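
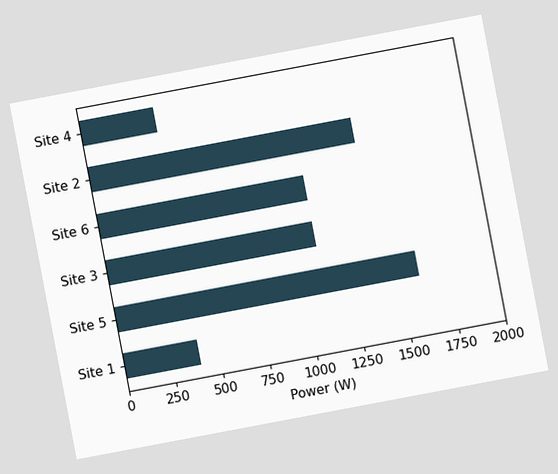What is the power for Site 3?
The chart is tilted about 11° counter-clockwise. Reading along the chart's x-axis, the Site 3 bar reaches 1100W.

1100W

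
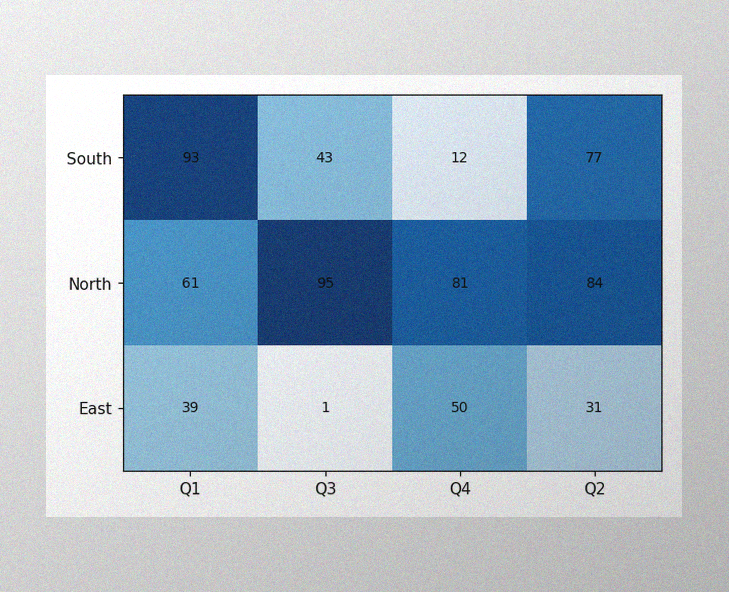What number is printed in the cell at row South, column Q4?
12

The image has some photo noise and uneven lighting. The (South, Q4) cell reads 12.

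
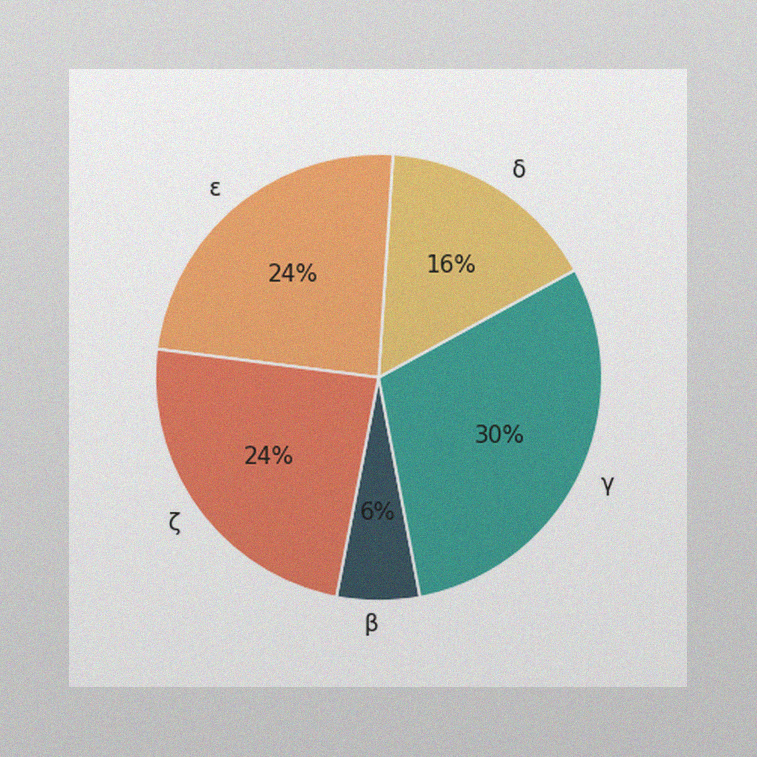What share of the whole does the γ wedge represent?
30%

The image has some photo noise and uneven lighting. The γ slice takes up 30% of the pie.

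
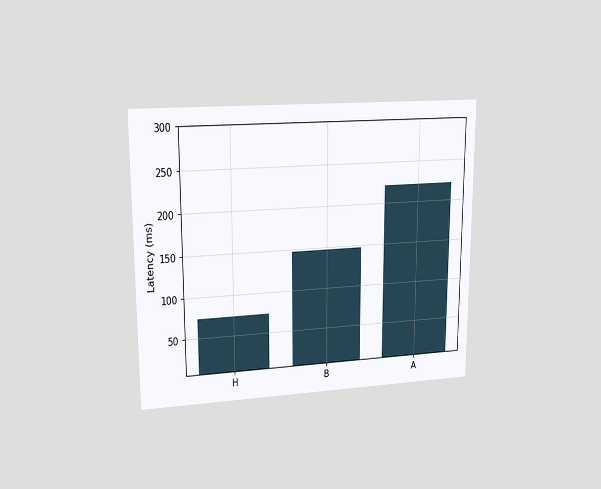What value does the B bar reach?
The chart is viewed at a slight angle. Reading along the chart's y-axis, the B bar reaches 148ms.

148ms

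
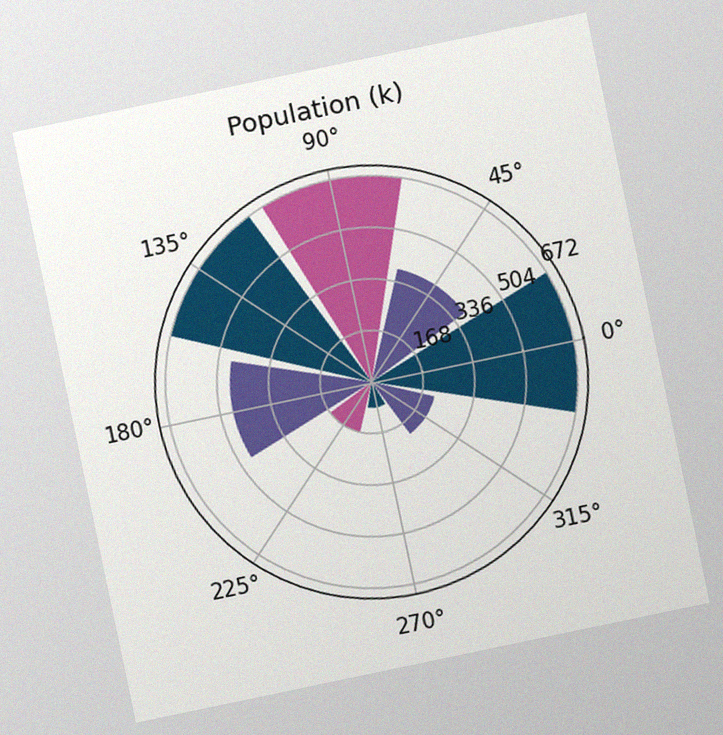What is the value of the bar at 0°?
The chart is tilted about 12° counter-clockwise, with some photo noise. The bar at 0° reaches 672k on the radial axis.

672k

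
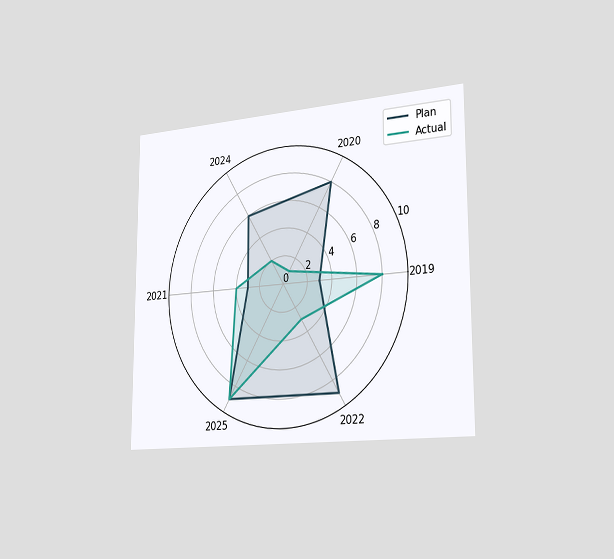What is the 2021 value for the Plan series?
The chart is viewed slightly from the right. On the 2021 axis, Plan reaches 3.

3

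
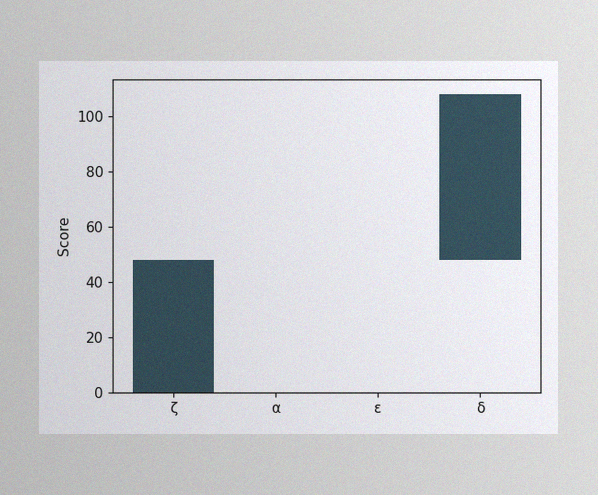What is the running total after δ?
The image has some photo noise and uneven lighting. After δ the running total reaches 108.

108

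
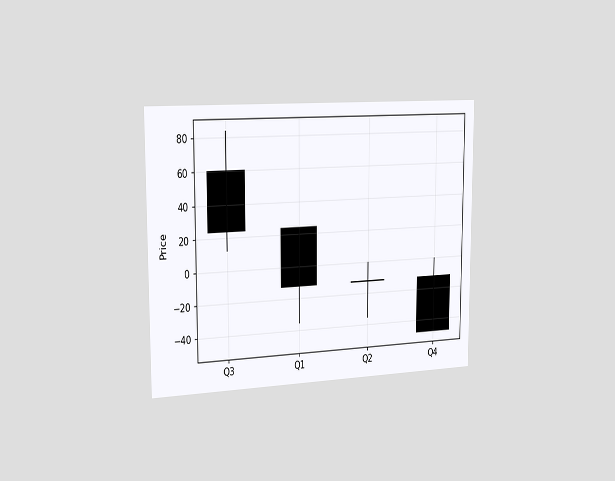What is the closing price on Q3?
The chart is viewed slightly from the left. The Q3 candle closes at 24.

24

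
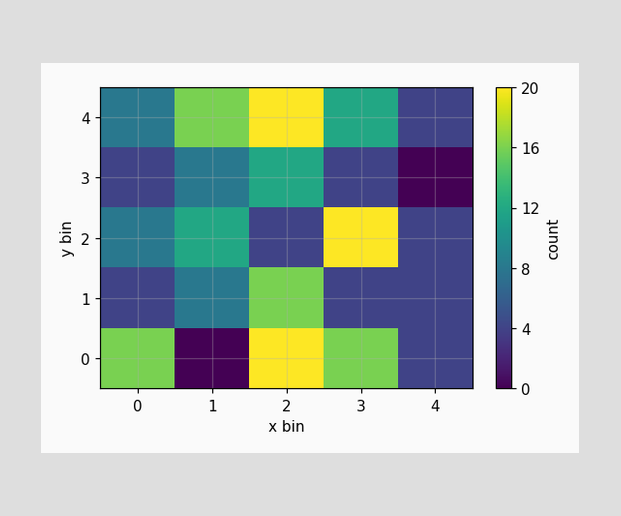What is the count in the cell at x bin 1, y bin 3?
8

Matching the cell (1, 3) against the colorbar gives 8.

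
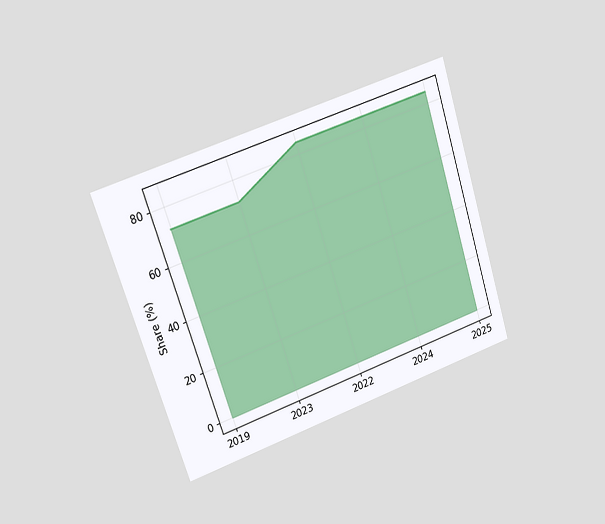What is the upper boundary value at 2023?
72%

The chart is tilted about 18° counter-clockwise and viewed at a slight angle. At 2023 the upper boundary is at 72%.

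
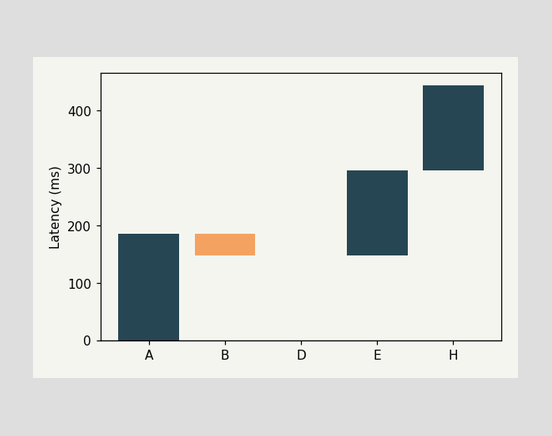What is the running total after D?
148ms

After D the running total reaches 148ms.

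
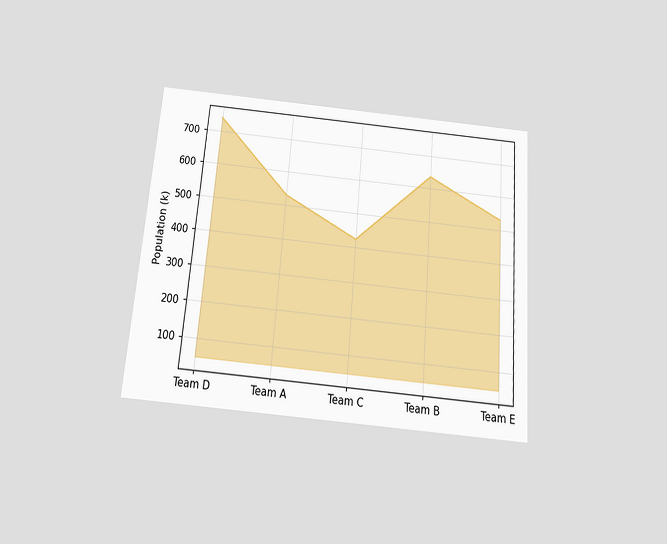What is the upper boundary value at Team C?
The chart is tilted about 5° clockwise and viewed slightly from below. At Team C the upper boundary is at 424k.

424k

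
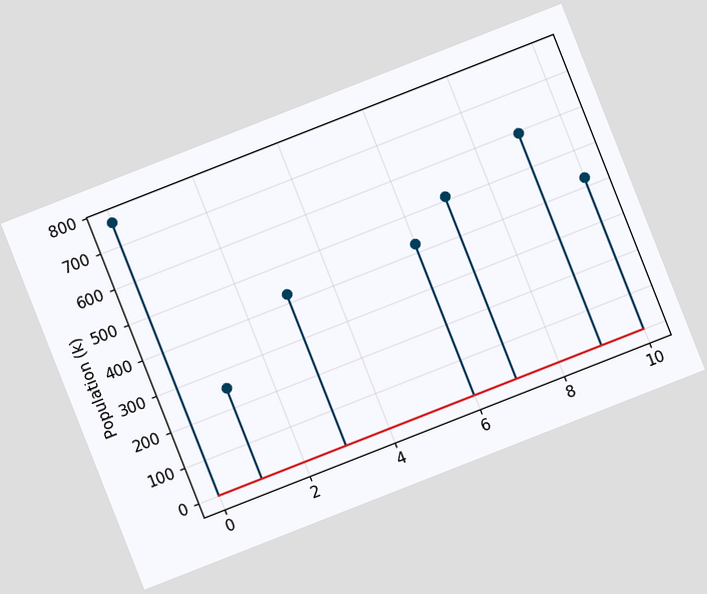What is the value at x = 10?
425k

The chart is tilted about 21° counter-clockwise. The stem at x=10 reaches 425k.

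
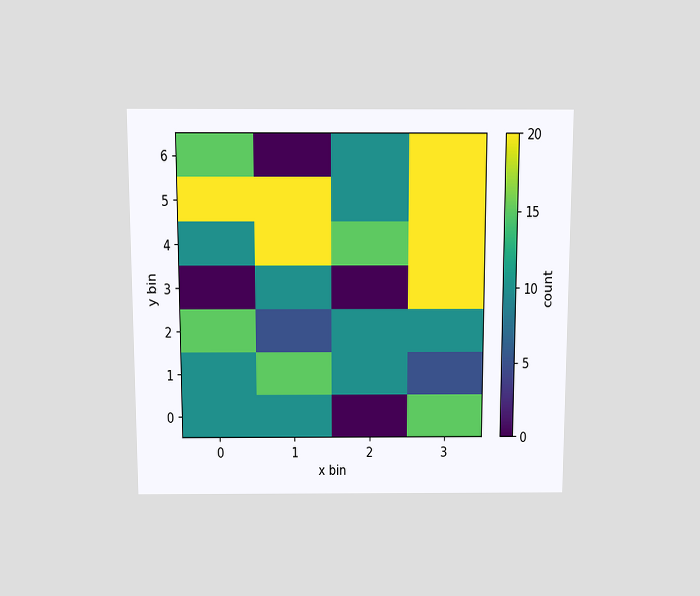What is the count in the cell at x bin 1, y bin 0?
The chart is viewed slightly from above. Matching the cell (1, 0) against the colorbar gives 10.

10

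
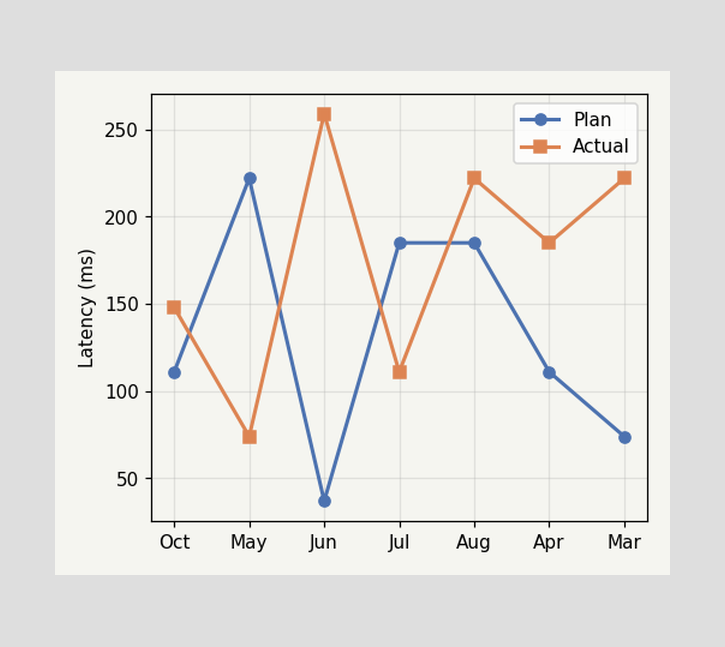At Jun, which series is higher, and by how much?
At Jun, Actual sits above the other line by 222ms.

Actual, by 222ms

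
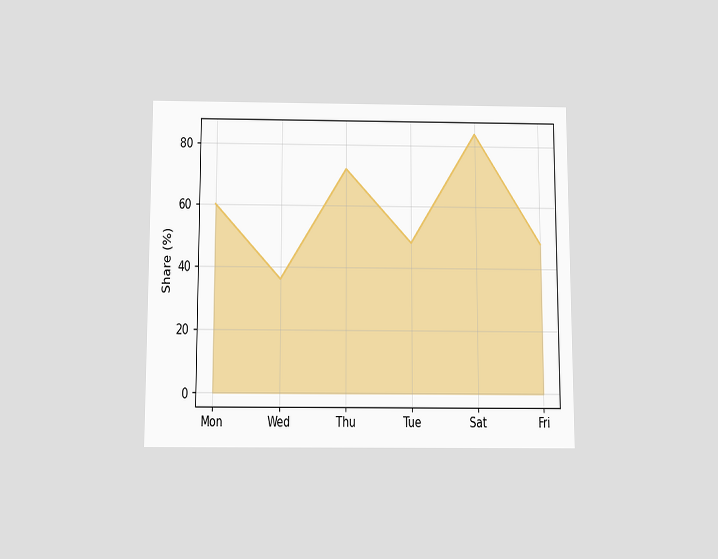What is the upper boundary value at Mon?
The chart is viewed slightly from below. At Mon the upper boundary is at 60%.

60%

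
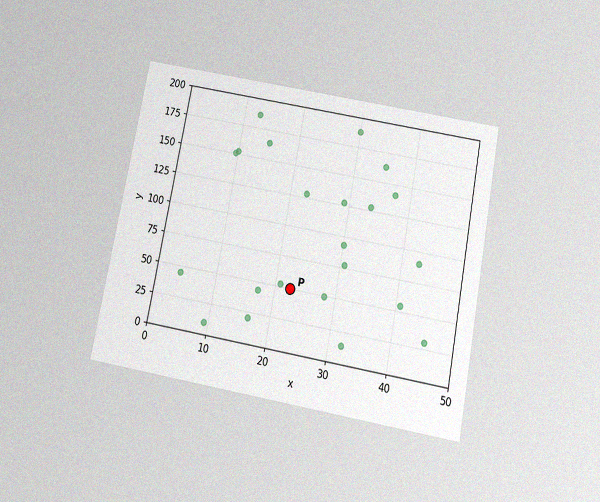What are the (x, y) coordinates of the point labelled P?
The chart is tilted about 11° clockwise and viewed slightly from below, with some photo noise. Following the gridlines from P to each axis, P sits at (22.5, 50).

(22.5, 50)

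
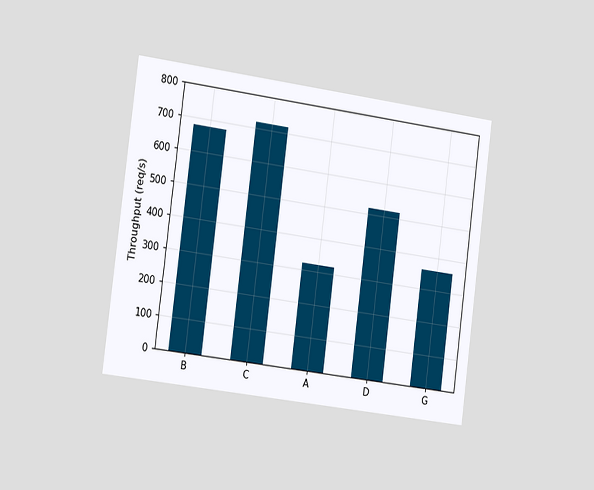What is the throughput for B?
The chart is tilted about 7° clockwise and viewed slightly from the left. Reading along the chart's y-axis, the B bar reaches 680req/s.

680req/s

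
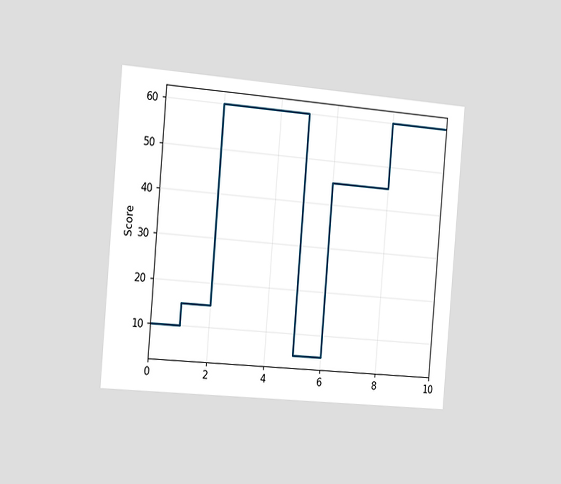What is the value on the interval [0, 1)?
The chart is tilted about 5° clockwise and viewed slightly from the left. On [0, 1) the step sits at 10.

10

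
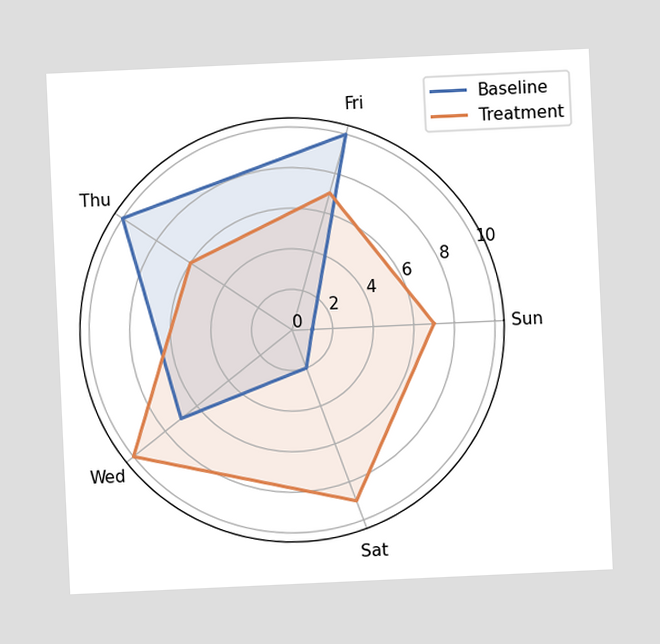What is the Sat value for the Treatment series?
The chart is tilted about 3° counter-clockwise. On the Sat axis, Treatment reaches 9.

9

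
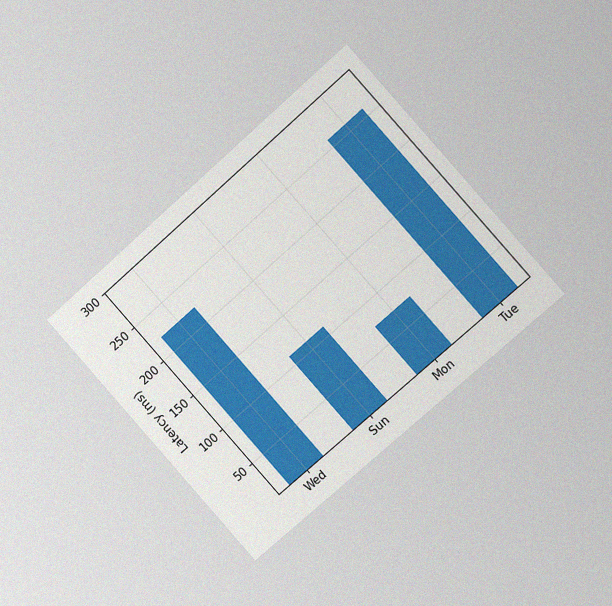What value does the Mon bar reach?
74ms

The chart is tilted about 42° counter-clockwise and viewed at a slight angle, with some photo noise. Reading along the chart's y-axis, the Mon bar reaches 74ms.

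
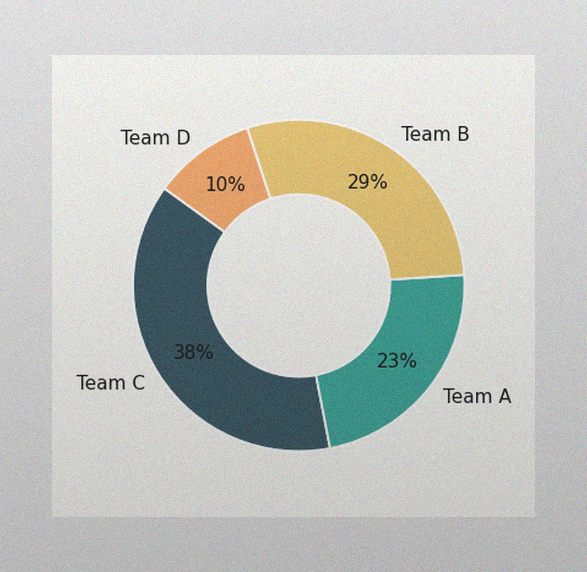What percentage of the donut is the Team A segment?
23%

The image has some photo noise and uneven lighting. The Team A segment takes up 23% of the ring.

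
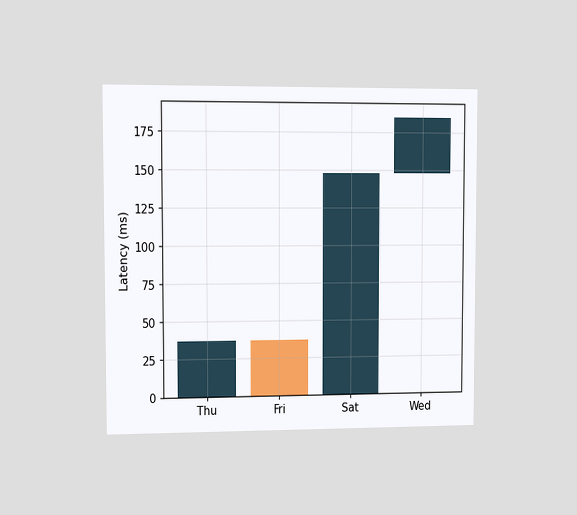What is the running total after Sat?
The chart is viewed at a slight angle. After Sat the running total reaches 148ms.

148ms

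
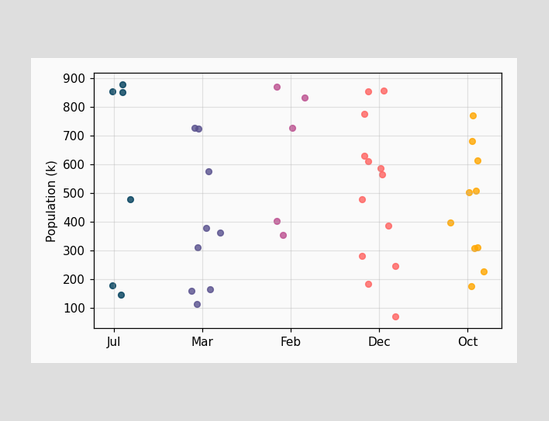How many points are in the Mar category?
9

Counting the markers in the Mar column gives 9.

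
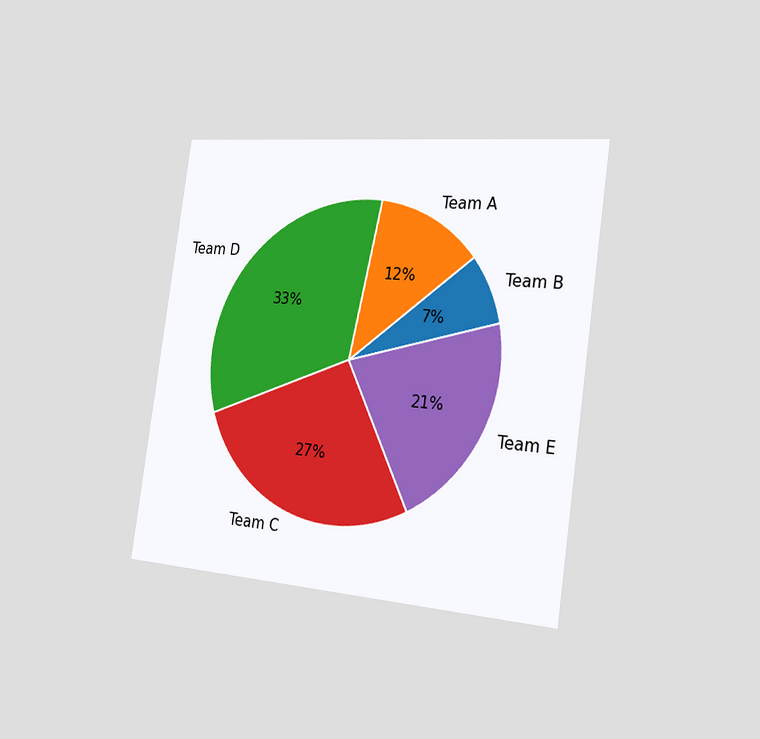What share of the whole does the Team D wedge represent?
33%

The chart is tilted about 8° clockwise and viewed slightly from the right. The Team D slice takes up 33% of the pie.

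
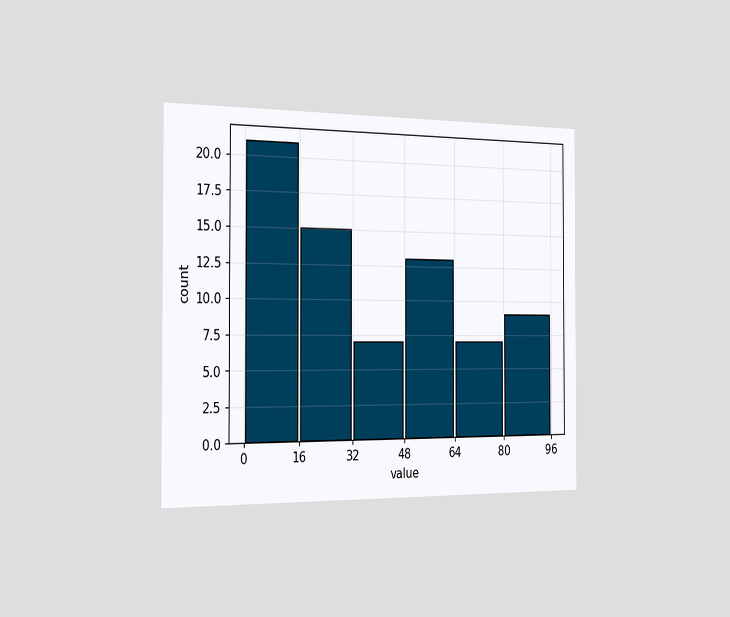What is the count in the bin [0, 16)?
21

The chart is viewed slightly from the left. The [0, 16) bin has height 21.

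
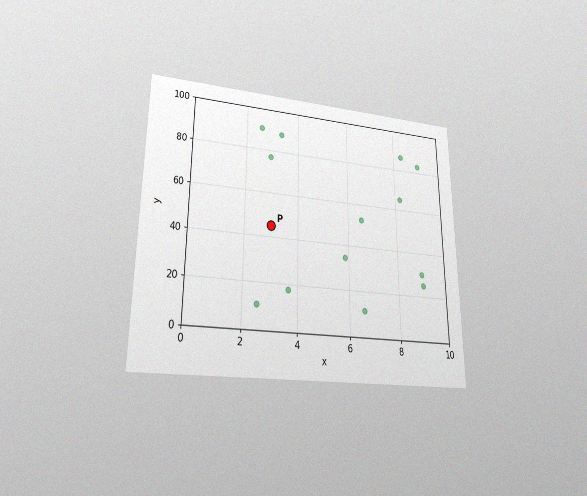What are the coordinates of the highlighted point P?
The chart is viewed at a slight angle, with some photo noise. Following the gridlines from P to each axis, P sits at (3, 45).

(3, 45)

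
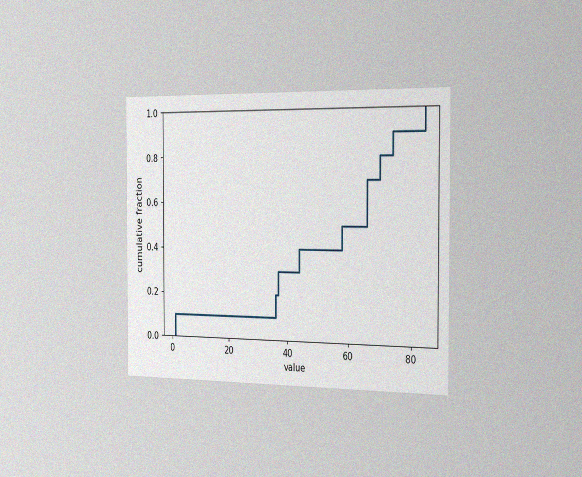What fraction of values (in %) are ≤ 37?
30%

The chart is viewed slightly from the right, with some photo noise. At x=37 the ECDF step is at 30%.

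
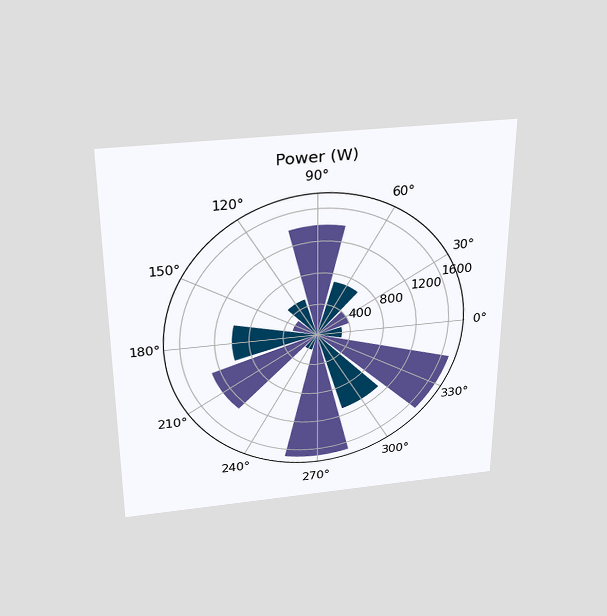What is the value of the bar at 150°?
300W

The chart is viewed slightly from above. The bar at 150° reaches 300W on the radial axis.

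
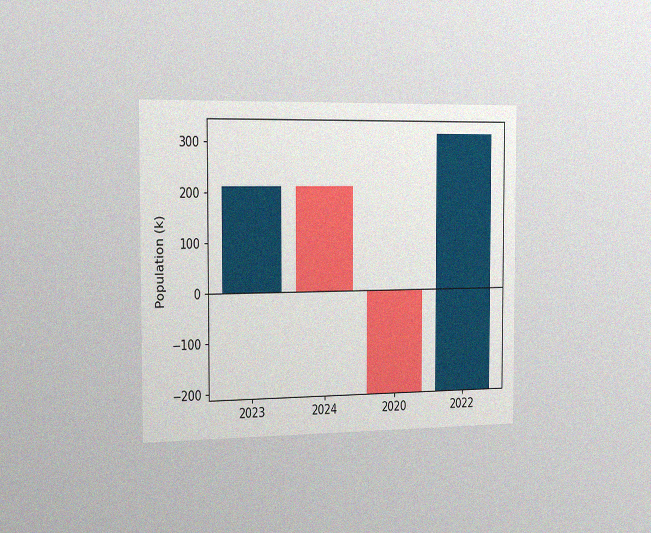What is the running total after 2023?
212k

The chart is viewed slightly from the left, with some photo noise. After 2023 the running total reaches 212k.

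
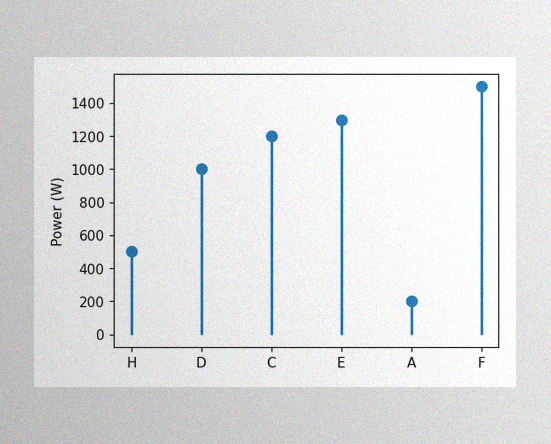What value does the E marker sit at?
The image has some photo noise and uneven lighting. The E marker sits at 1300W.

1300W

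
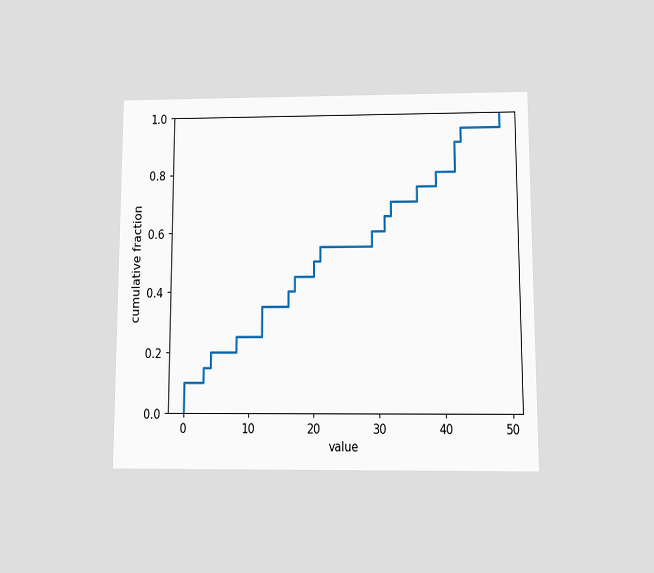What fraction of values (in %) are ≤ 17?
The chart is viewed at a slight angle. At x=17 the ECDF step is at 45%.

45%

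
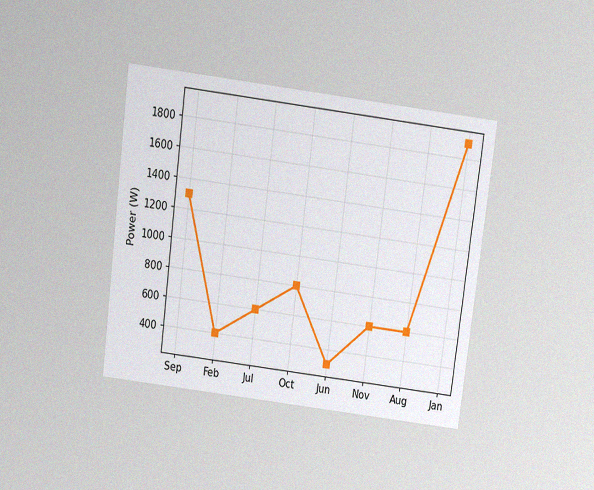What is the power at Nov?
The chart is tilted about 7° clockwise and viewed slightly from above, with some photo noise. At Nov, the line is at 600W.

600W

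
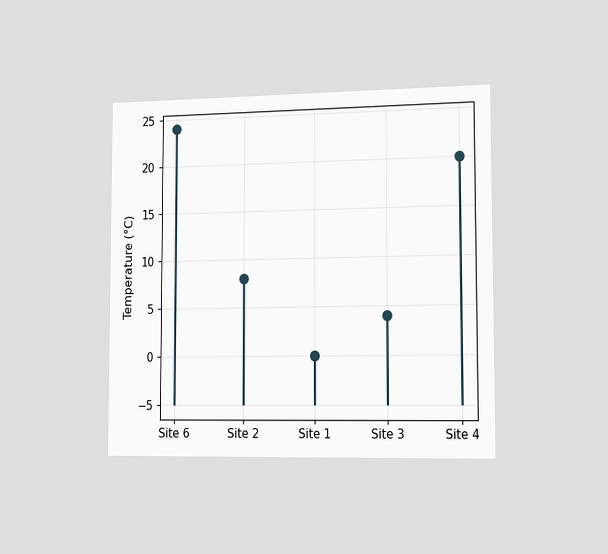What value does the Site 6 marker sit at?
The chart is viewed slightly from the right. The Site 6 marker sits at 24°C.

24°C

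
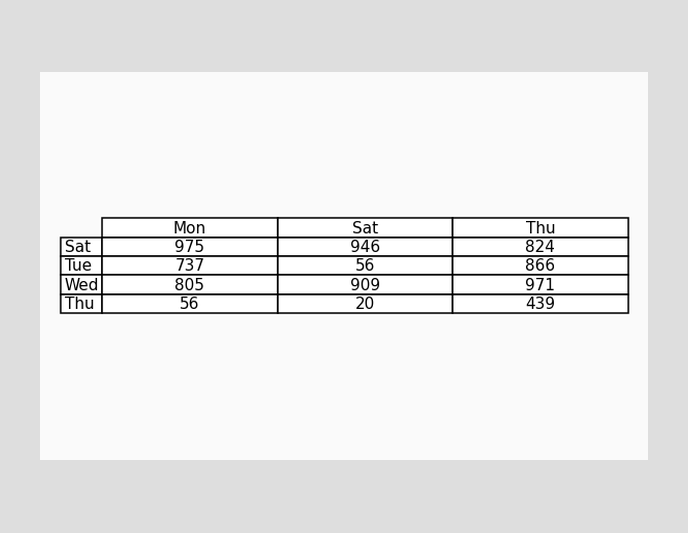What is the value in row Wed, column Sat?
The (Wed, Sat) cell reads 909.

909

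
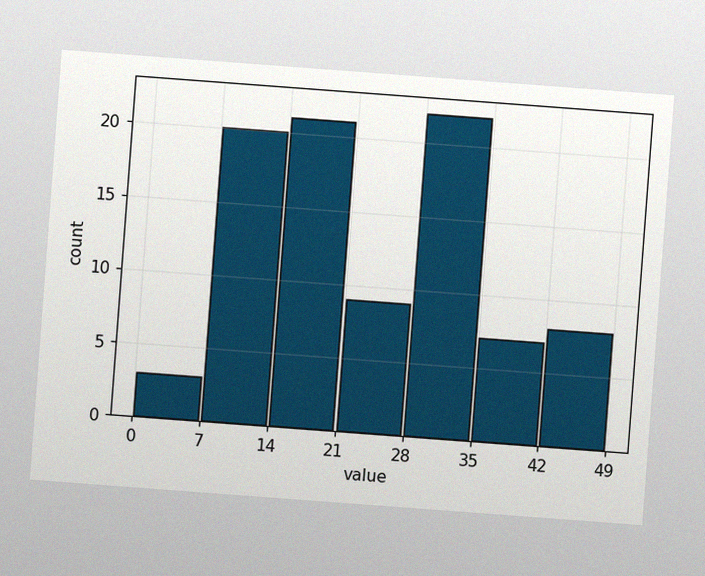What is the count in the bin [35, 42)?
The chart is tilted about 4° clockwise, with some photo noise. The [35, 42) bin has height 7.

7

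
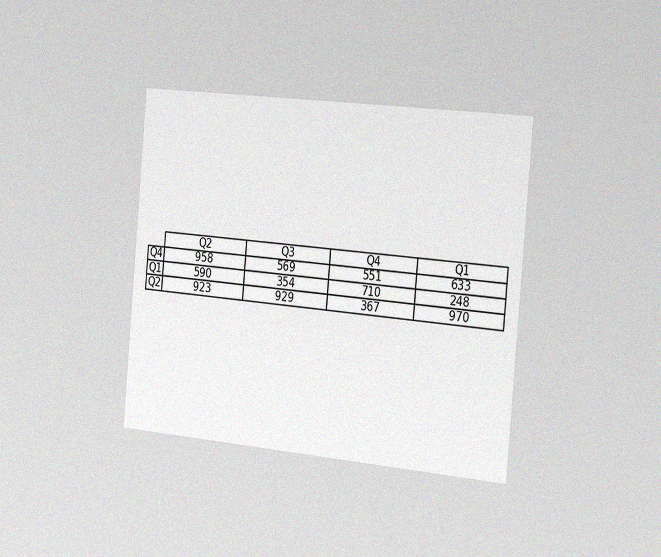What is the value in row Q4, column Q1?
633

The chart is tilted about 5° clockwise and viewed slightly from the right, with some photo noise. The (Q4, Q1) cell reads 633.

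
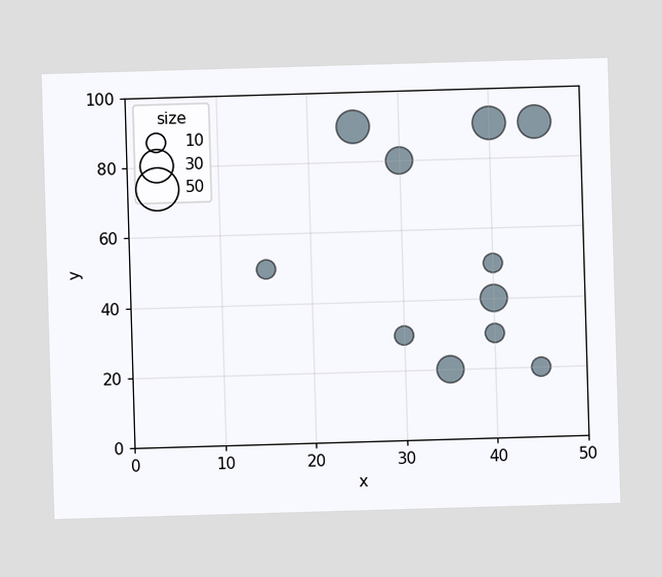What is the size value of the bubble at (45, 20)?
10

Matching the bubble at (45, 20) against the size legend gives 10.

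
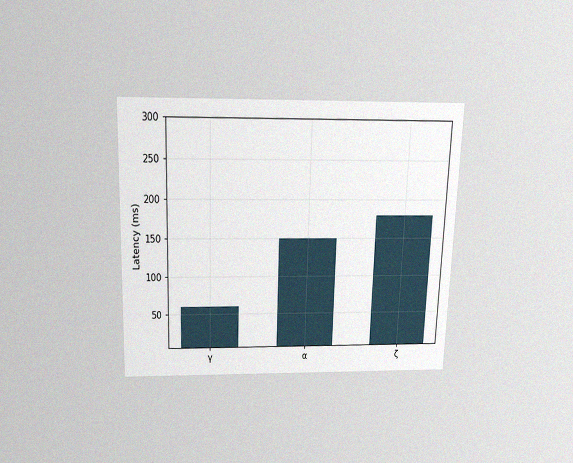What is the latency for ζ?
The chart is viewed slightly from above, with some photo noise. Reading along the chart's y-axis, the ζ bar reaches 180ms.

180ms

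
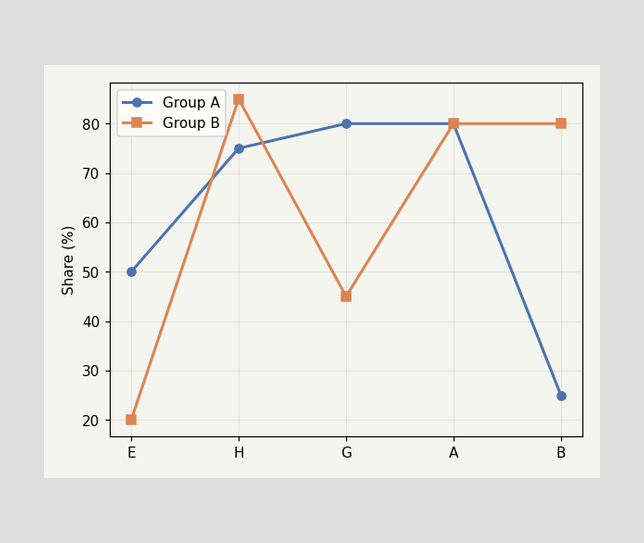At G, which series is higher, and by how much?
Group A, by 35%

At G, Group A sits above the other line by 35%.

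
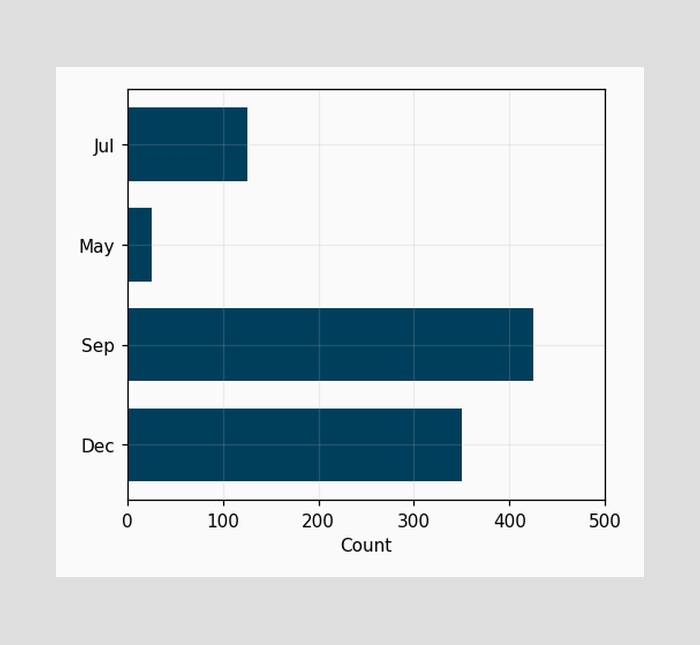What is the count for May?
25

Reading along the chart's x-axis, the May bar reaches 25.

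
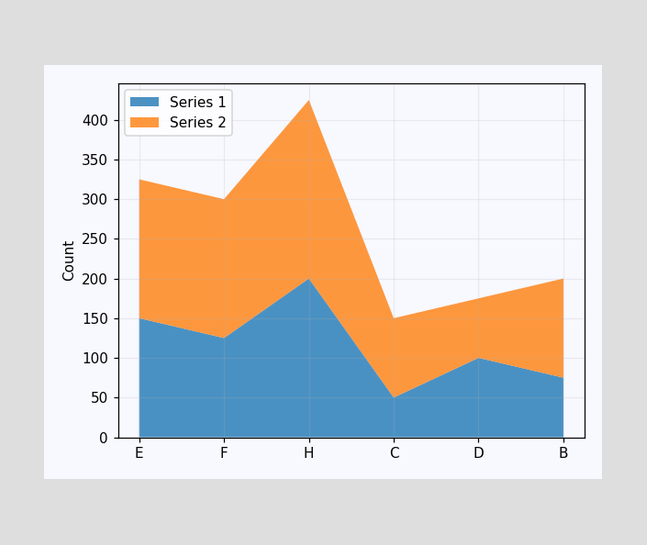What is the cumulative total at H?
The stacked total at H reaches 425.

425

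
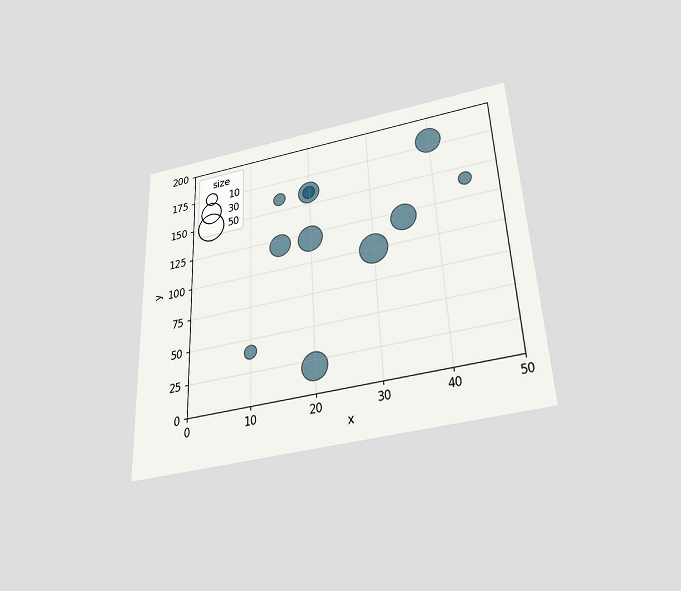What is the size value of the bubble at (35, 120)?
The chart is tilted about 3° counter-clockwise and viewed slightly from below. Matching the bubble at (35, 120) against the size legend gives 40.

40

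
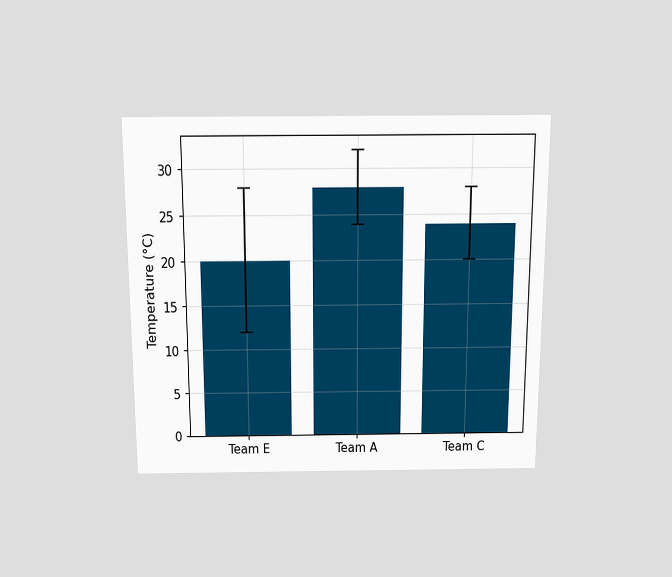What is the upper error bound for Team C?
The chart is viewed slightly from above. The Team C bar's upper whisker reaches 28°C.

28°C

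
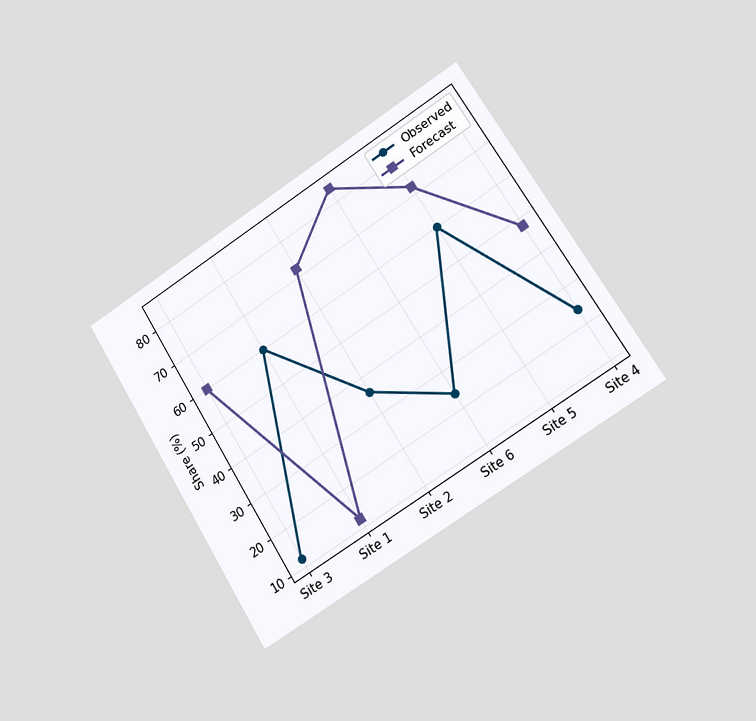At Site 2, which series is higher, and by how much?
Forecast, by 36%

The chart is tilted about 32° counter-clockwise and viewed slightly from the right. At Site 2, Forecast sits above the other line by 36%.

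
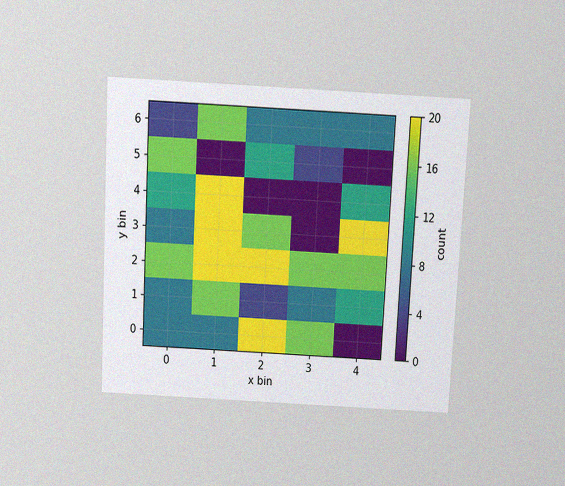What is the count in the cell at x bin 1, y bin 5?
The chart is tilted about 3° clockwise and viewed slightly from above, with some photo noise. Matching the cell (1, 5) against the colorbar gives 0.

0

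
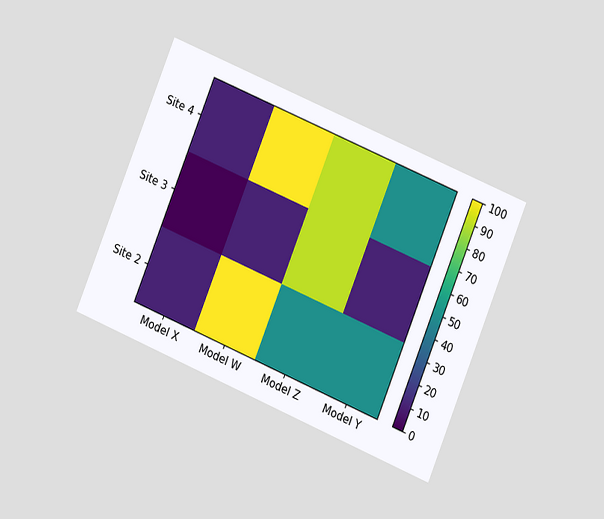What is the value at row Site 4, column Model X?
10

The chart is tilted about 22° clockwise and viewed at a slight angle. Matching cell (Site 4, Model X) against the colorbar gives 10.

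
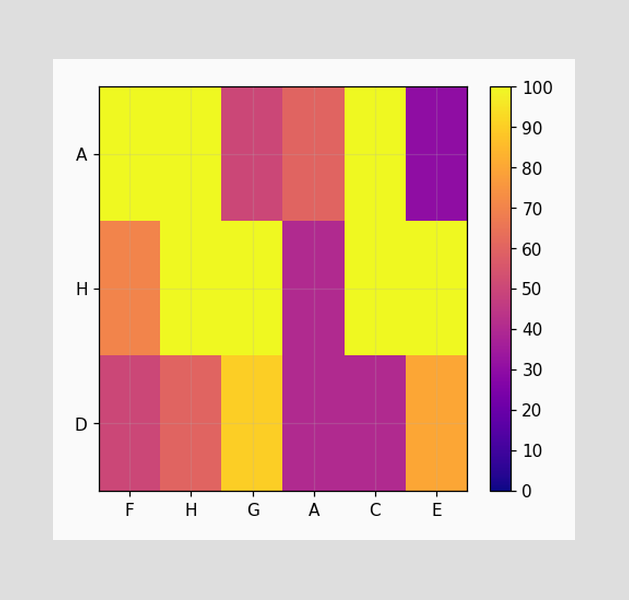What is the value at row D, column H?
Matching cell (D, H) against the colorbar gives 60.

60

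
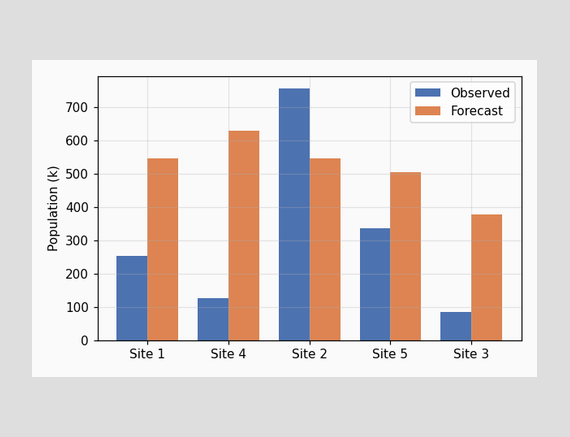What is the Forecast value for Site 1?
546k

The Forecast bar at Site 1 reaches 546k on the y-axis.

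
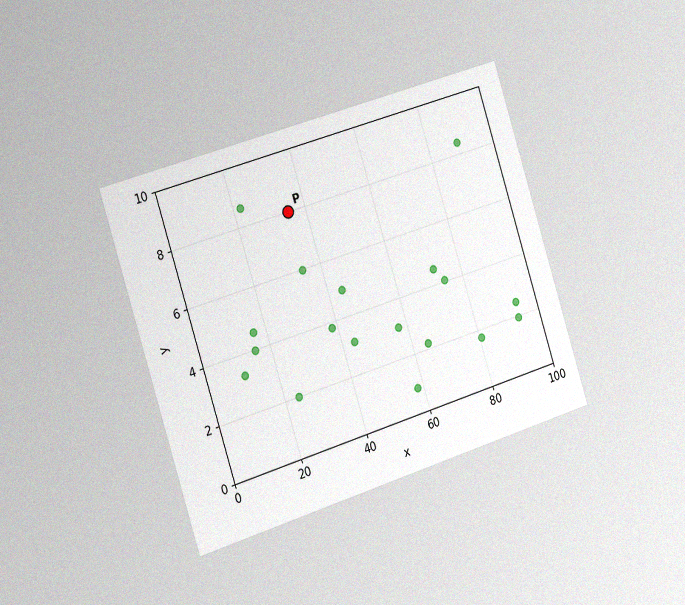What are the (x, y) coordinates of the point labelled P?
(35, 8)

The chart is tilted about 18° counter-clockwise and viewed slightly from the left, with some photo noise. Following the gridlines from P to each axis, P sits at (35, 8).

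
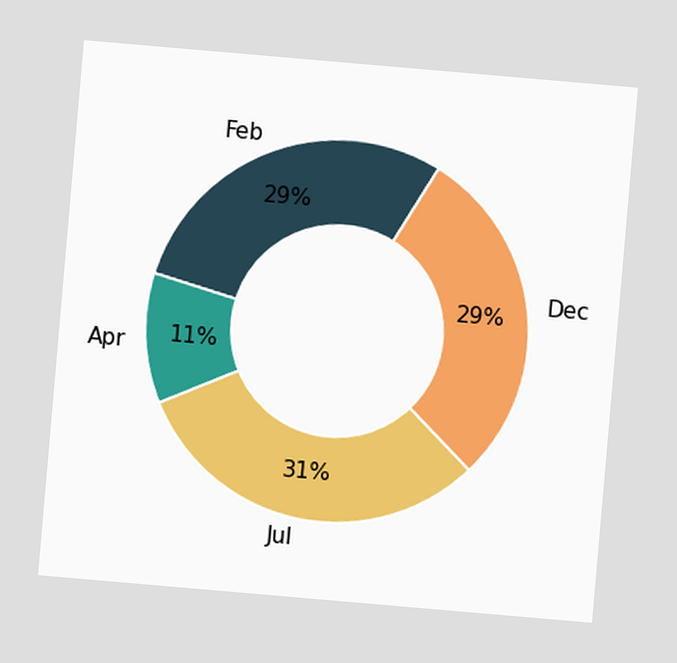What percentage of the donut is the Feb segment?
29%

The chart is tilted about 5° clockwise. The Feb segment takes up 29% of the ring.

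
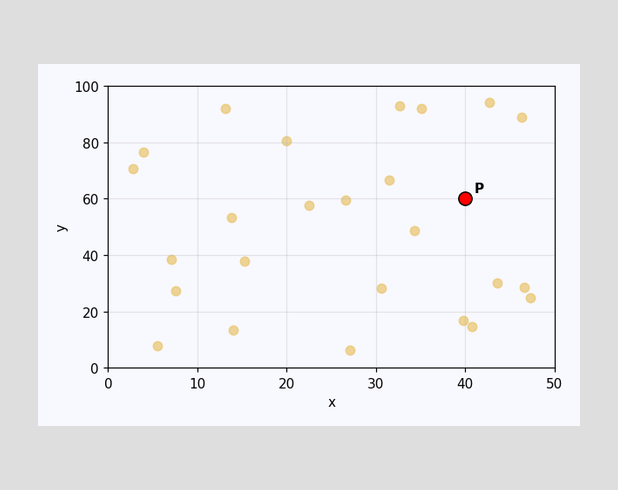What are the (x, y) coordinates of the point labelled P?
(40, 60)

Following the gridlines from P to each axis, P sits at (40, 60).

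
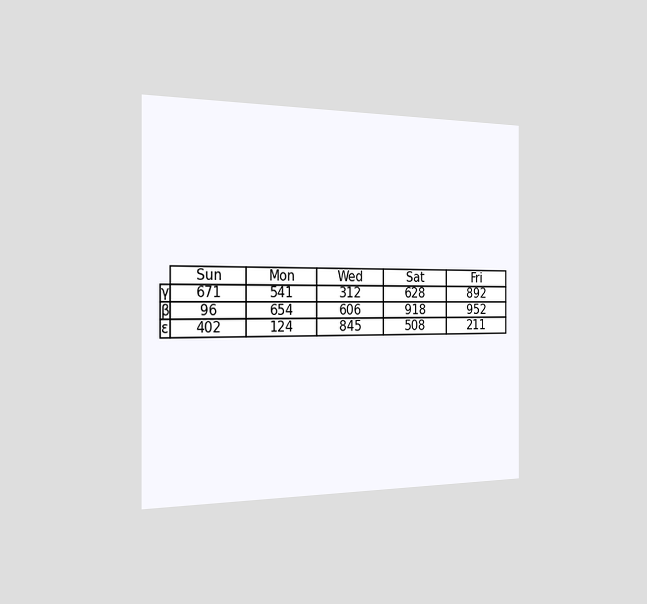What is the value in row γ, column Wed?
312

The chart is viewed slightly from the left. The (γ, Wed) cell reads 312.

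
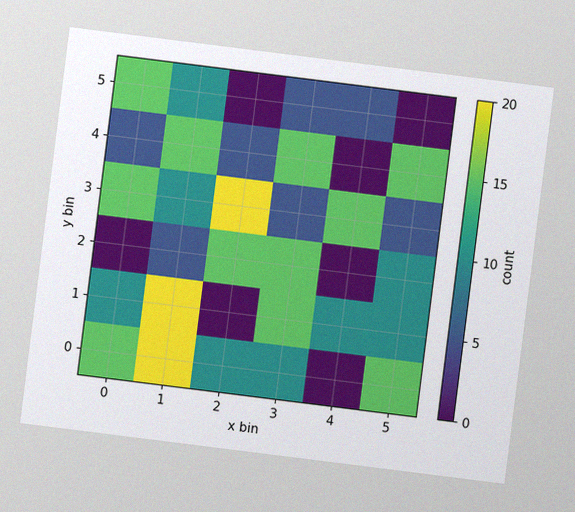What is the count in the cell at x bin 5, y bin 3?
The chart is tilted about 7° clockwise, with some photo noise. Matching the cell (5, 3) against the colorbar gives 5.

5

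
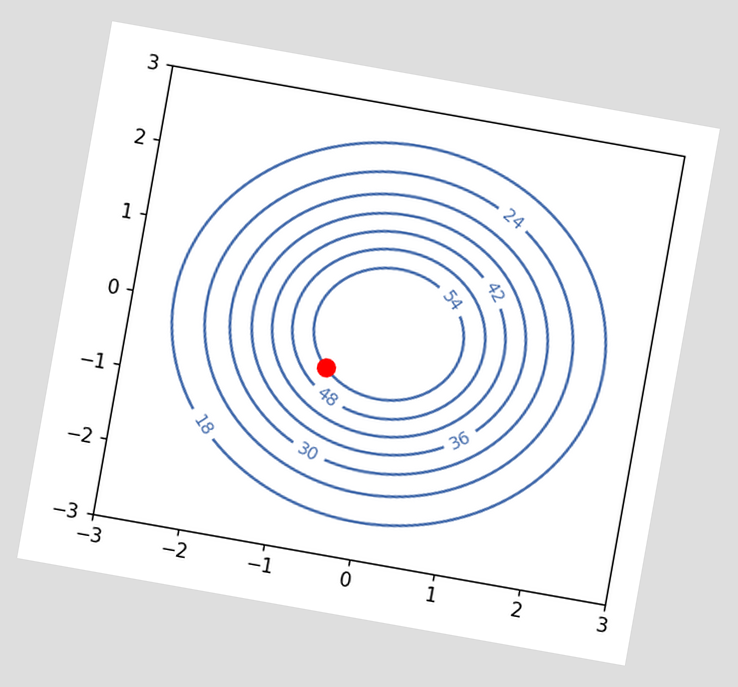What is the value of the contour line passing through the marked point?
The chart is tilted about 10° clockwise. The marked point sits on the contour labelled 54.

54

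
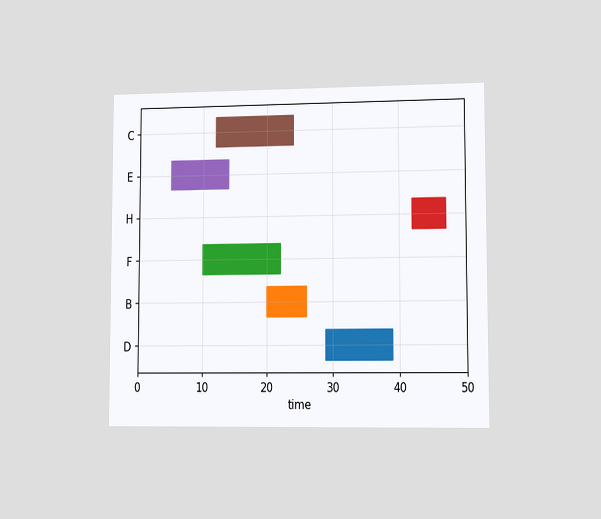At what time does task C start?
12

The chart is viewed slightly from the right. The C bar begins at t=12.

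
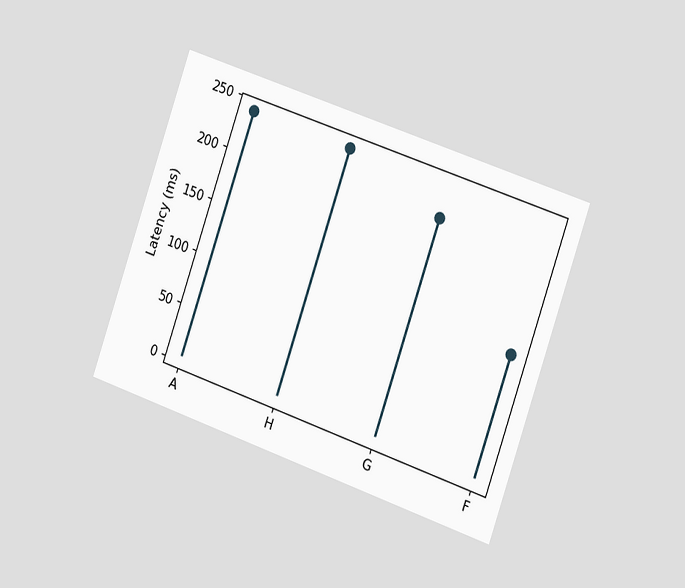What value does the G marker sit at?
The chart is tilted about 19° clockwise and viewed slightly from the right. The G marker sits at 210ms.

210ms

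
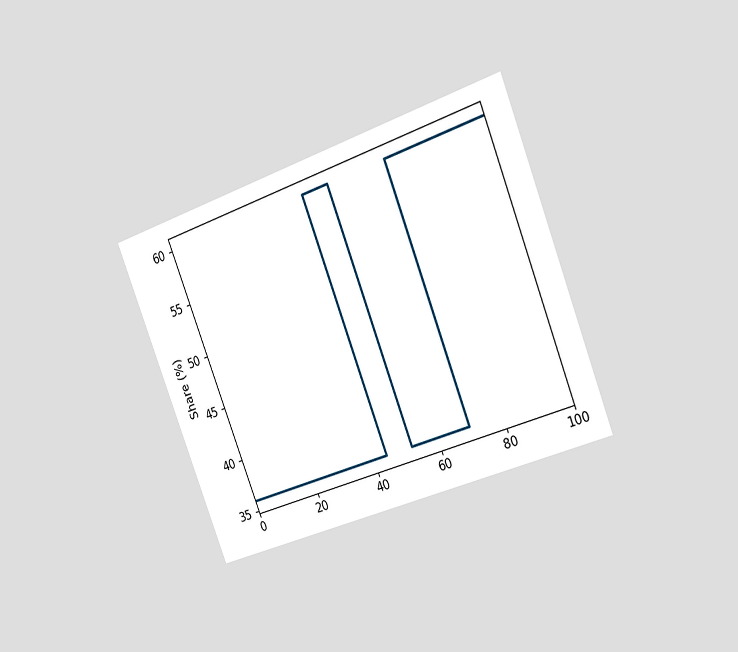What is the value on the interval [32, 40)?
36%

The chart is tilted about 21° counter-clockwise and viewed slightly from the right. On [32, 40) the step sits at 36%.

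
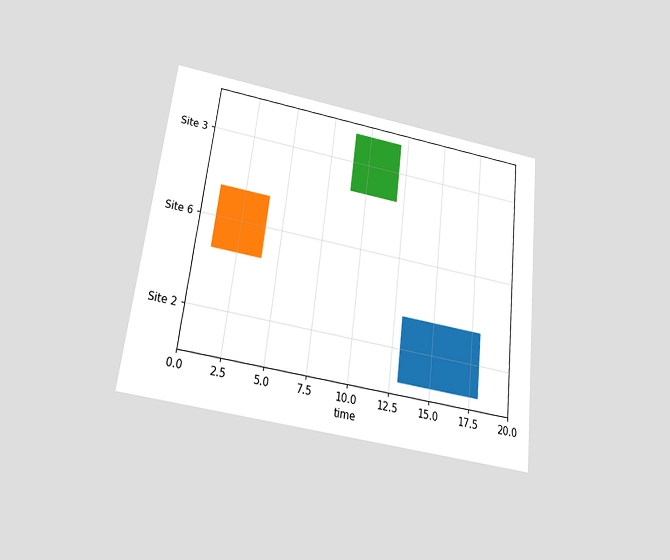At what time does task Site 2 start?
The chart is tilted about 7° clockwise and viewed slightly from below. The Site 2 bar begins at t=13.

13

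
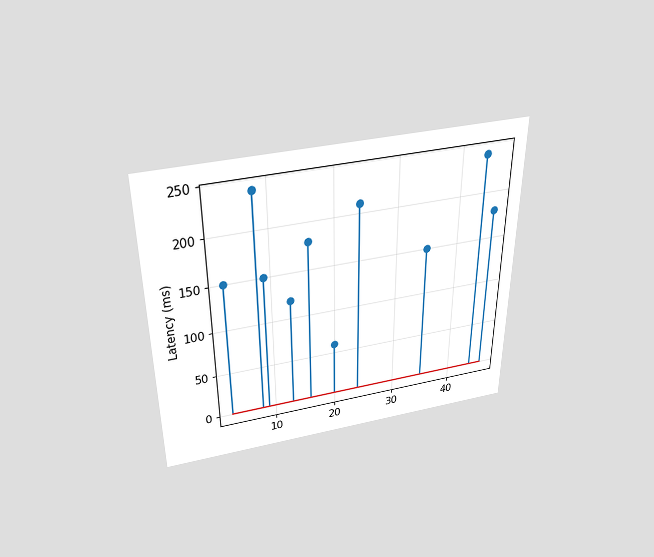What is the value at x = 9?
150ms

The chart is viewed slightly from above. The stem at x=9 reaches 150ms.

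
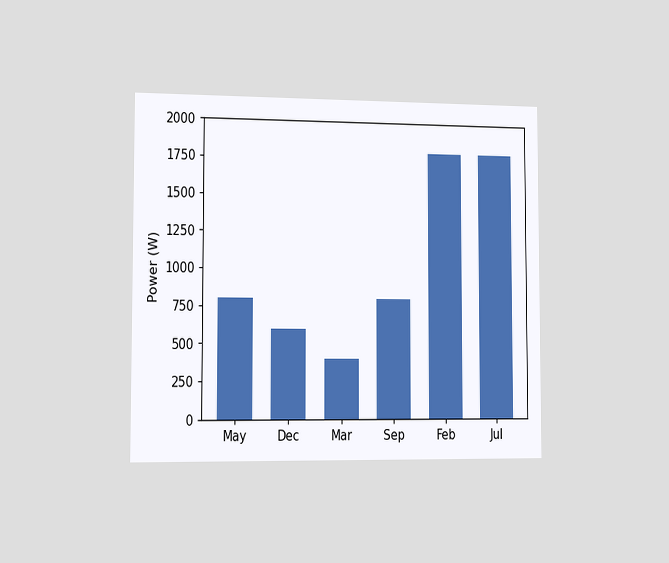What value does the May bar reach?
800W

The chart is viewed slightly from the left. Reading along the chart's y-axis, the May bar reaches 800W.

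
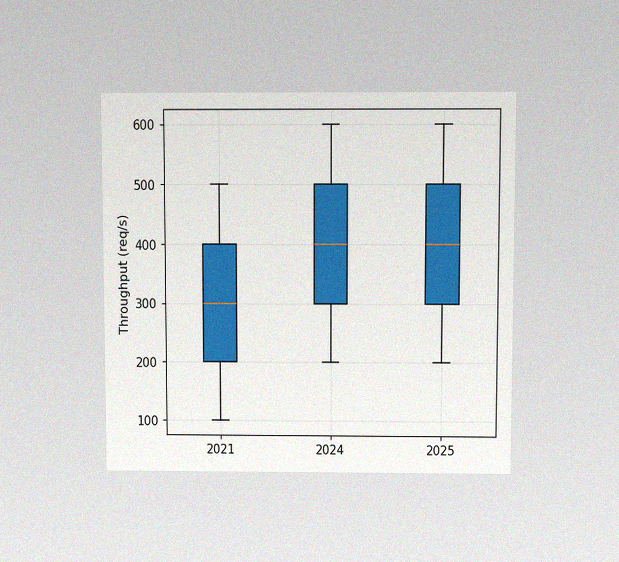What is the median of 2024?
The chart is viewed slightly from above, with some photo noise. The median line in the 2024 box sits at 400req/s.

400req/s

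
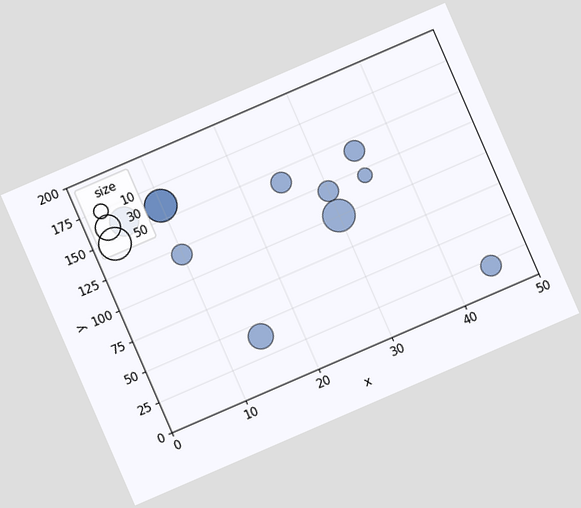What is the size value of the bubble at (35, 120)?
The chart is tilted about 23° counter-clockwise. Matching the bubble at (35, 120) against the size legend gives 10.

10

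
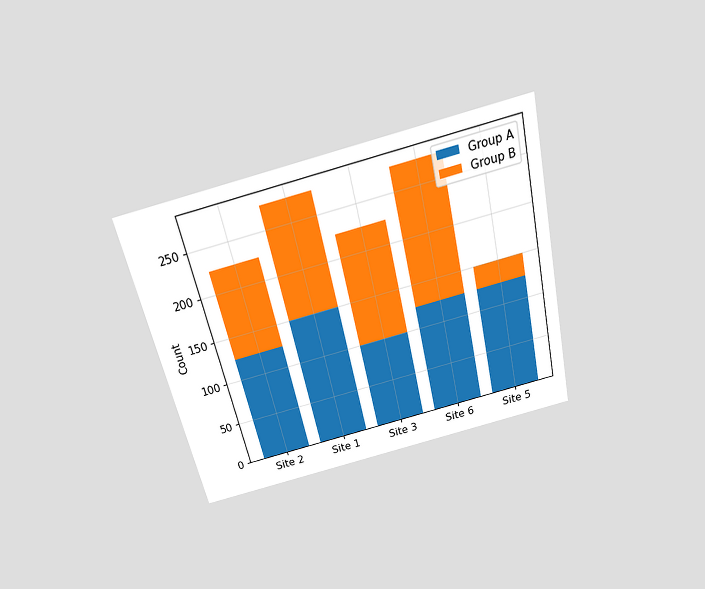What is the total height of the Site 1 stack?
The chart is tilted about 13° counter-clockwise and viewed slightly from above. The Site 1 stack's top reaches 275 on the y-axis.

275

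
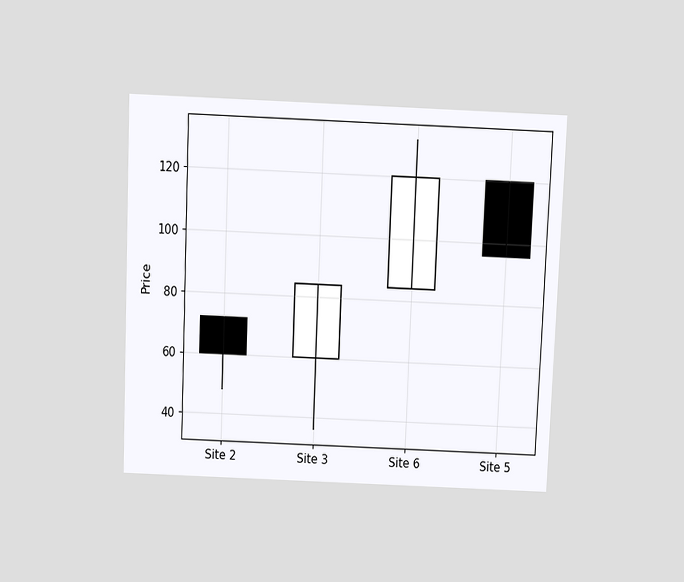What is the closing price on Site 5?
96

The chart is tilted about 2° clockwise and viewed slightly from above. The Site 5 candle closes at 96.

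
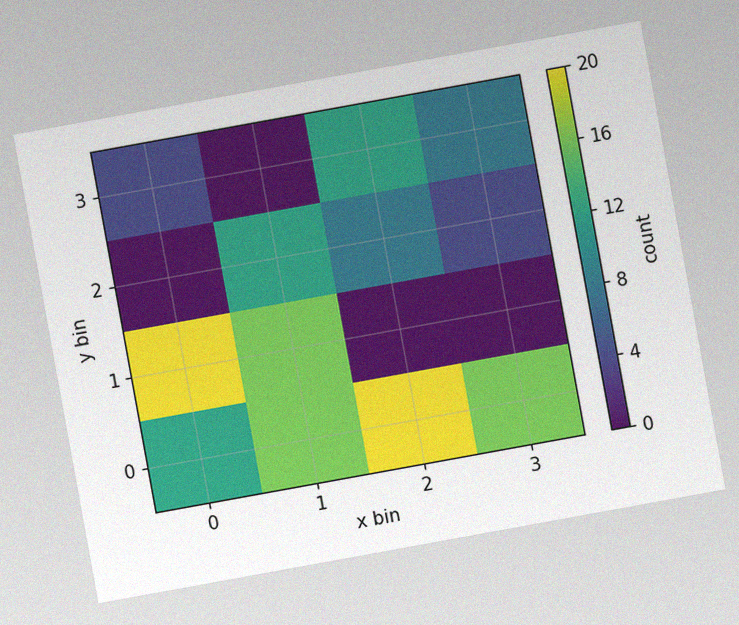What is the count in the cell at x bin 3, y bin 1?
The chart is tilted about 10° counter-clockwise, with some photo noise. Matching the cell (3, 1) against the colorbar gives 0.

0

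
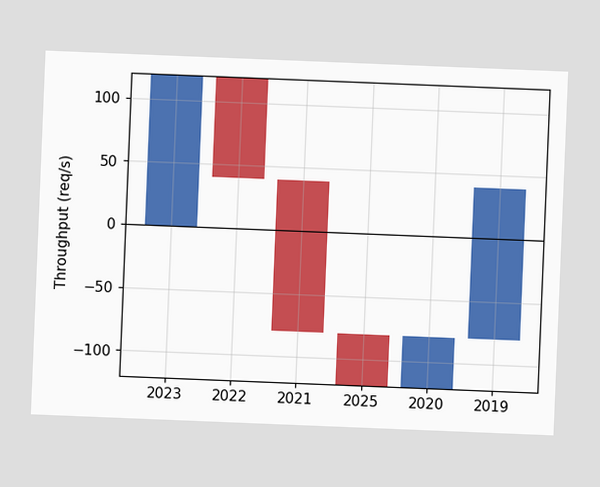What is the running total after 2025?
-120req/s

The chart is tilted about 2° clockwise. After 2025 the running total reaches -120req/s.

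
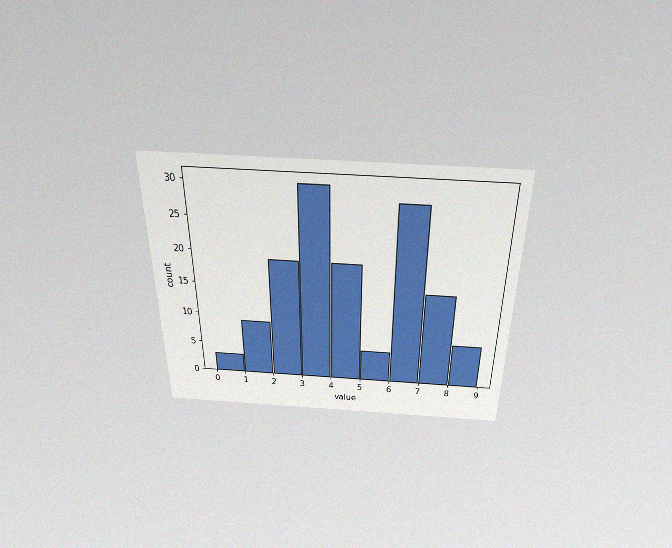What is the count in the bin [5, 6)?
The chart is viewed slightly from above, with some photo noise. The [5, 6) bin has height 5.

5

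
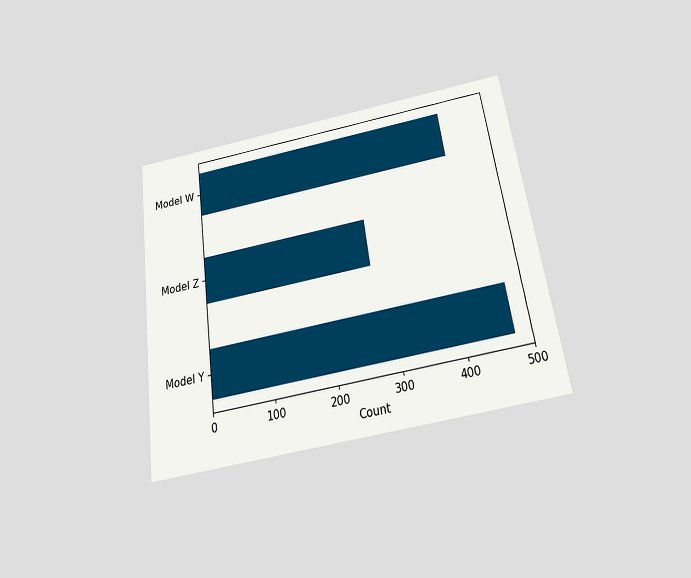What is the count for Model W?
425

The chart is tilted about 8° counter-clockwise and viewed slightly from below. Reading along the chart's x-axis, the Model W bar reaches 425.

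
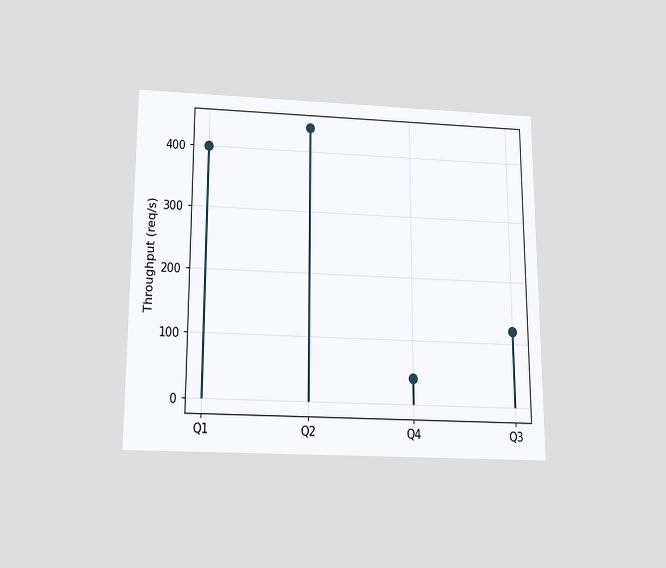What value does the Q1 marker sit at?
The chart is viewed slightly from below. The Q1 marker sits at 400req/s.

400req/s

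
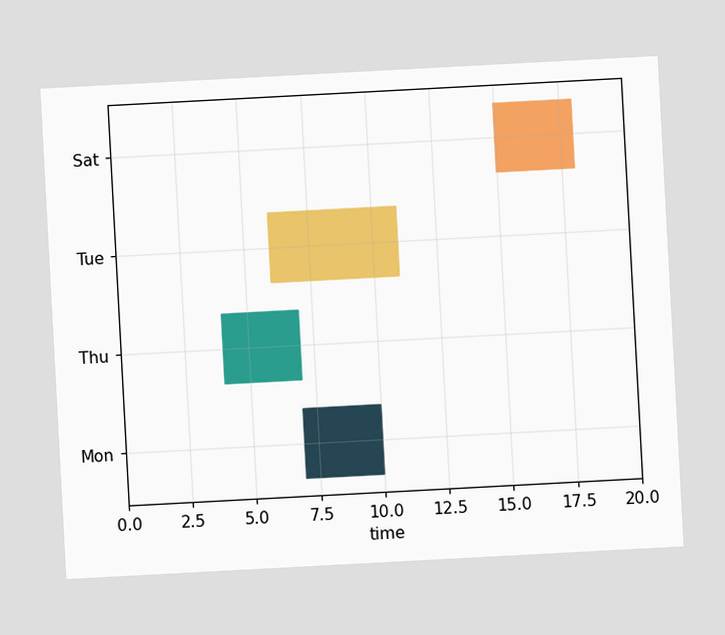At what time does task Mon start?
The chart is tilted about 3° counter-clockwise. The Mon bar begins at t=7.

7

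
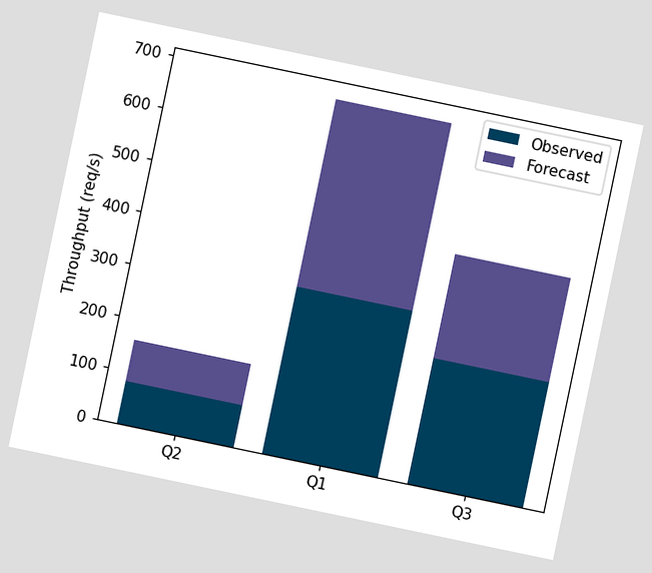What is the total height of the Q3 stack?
The chart is tilted about 12° clockwise. The Q3 stack's top reaches 440req/s on the y-axis.

440req/s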